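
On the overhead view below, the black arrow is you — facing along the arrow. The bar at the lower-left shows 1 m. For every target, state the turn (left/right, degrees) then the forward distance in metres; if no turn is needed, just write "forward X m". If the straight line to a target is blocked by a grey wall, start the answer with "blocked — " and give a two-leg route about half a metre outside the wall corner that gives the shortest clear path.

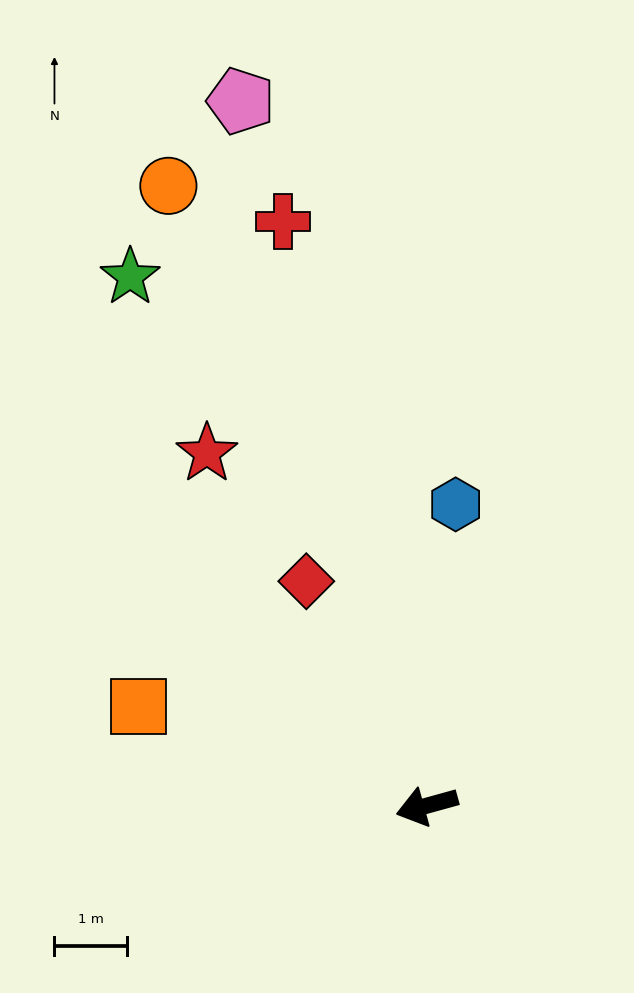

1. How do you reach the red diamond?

turn right 77°, forward 3.5 m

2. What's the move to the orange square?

turn right 34°, forward 4.2 m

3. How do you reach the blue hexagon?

turn right 111°, forward 4.1 m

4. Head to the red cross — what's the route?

turn right 92°, forward 8.2 m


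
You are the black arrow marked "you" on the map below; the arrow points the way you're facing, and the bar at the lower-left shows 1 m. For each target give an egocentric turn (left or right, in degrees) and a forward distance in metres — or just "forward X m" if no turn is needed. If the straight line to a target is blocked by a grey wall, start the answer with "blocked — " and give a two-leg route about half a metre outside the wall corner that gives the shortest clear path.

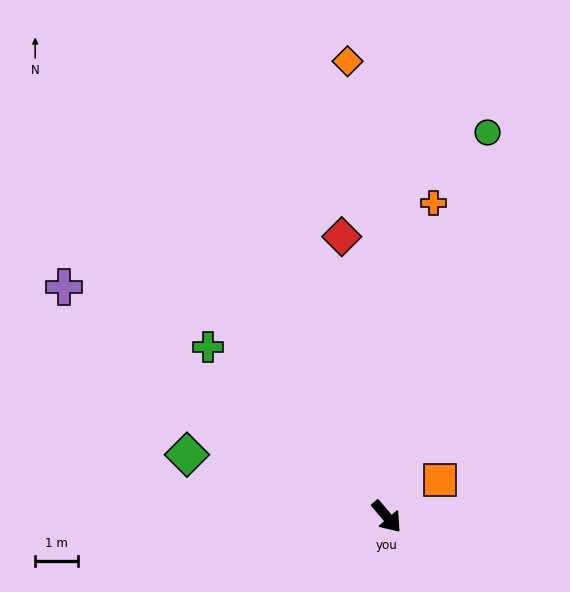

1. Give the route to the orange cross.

turn left 131°, forward 7.4 m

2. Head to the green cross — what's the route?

turn right 174°, forward 5.7 m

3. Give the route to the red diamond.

turn left 149°, forward 6.6 m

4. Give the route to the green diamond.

turn right 148°, forward 4.9 m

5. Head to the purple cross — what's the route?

turn right 166°, forward 9.3 m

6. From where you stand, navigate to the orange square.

turn left 84°, forward 1.5 m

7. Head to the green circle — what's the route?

turn left 125°, forward 9.3 m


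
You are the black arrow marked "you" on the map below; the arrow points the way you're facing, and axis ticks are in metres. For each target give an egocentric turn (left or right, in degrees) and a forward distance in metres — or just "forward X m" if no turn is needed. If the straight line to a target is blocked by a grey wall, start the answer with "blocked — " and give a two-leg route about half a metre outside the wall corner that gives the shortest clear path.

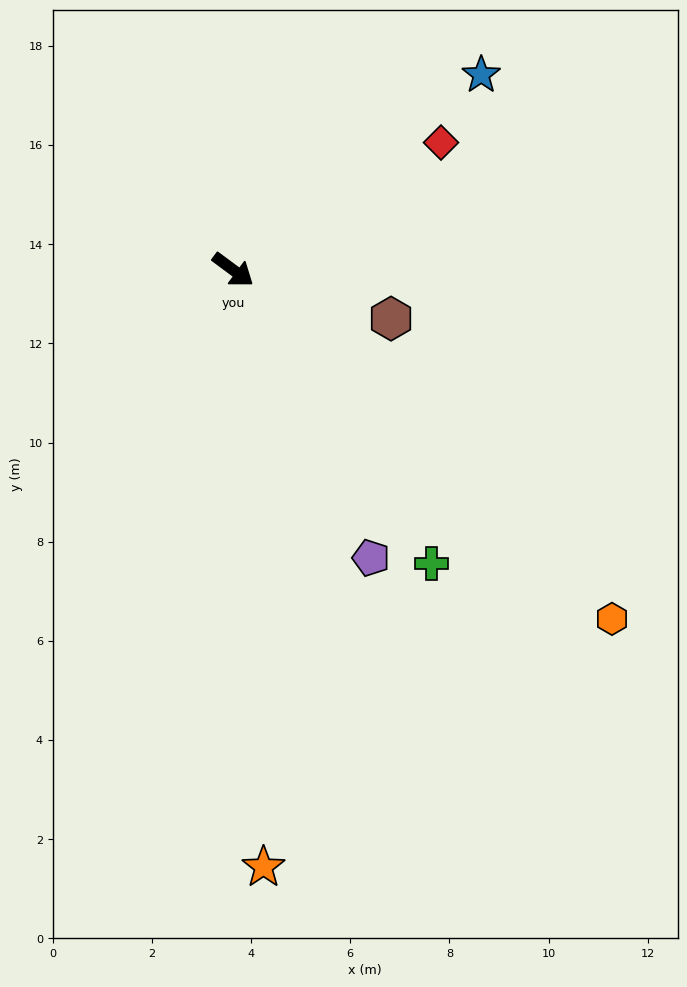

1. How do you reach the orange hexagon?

turn right 6°, forward 10.4 m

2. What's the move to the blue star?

turn left 75°, forward 6.4 m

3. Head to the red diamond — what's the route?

turn left 68°, forward 4.9 m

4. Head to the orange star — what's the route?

turn right 51°, forward 12.1 m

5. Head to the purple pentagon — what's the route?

turn right 28°, forward 6.4 m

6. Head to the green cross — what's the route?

turn right 19°, forward 7.1 m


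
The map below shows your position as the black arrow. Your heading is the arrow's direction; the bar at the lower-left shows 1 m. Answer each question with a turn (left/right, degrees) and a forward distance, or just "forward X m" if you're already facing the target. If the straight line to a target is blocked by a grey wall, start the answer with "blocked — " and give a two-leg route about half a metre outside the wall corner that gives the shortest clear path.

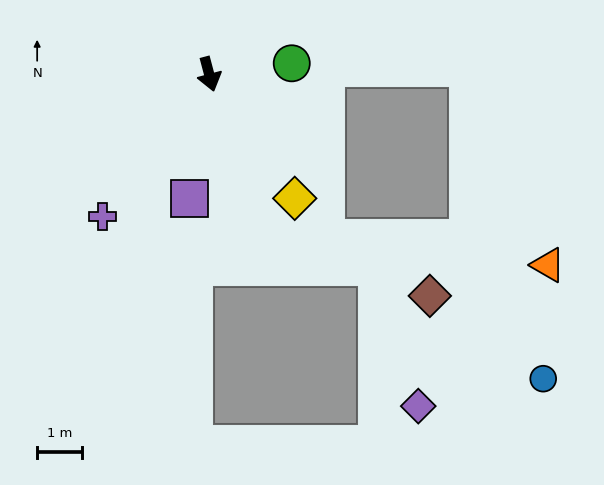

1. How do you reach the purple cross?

turn right 52°, forward 4.0 m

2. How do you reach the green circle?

turn left 83°, forward 1.9 m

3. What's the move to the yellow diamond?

turn left 20°, forward 3.4 m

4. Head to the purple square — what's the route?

turn right 24°, forward 2.8 m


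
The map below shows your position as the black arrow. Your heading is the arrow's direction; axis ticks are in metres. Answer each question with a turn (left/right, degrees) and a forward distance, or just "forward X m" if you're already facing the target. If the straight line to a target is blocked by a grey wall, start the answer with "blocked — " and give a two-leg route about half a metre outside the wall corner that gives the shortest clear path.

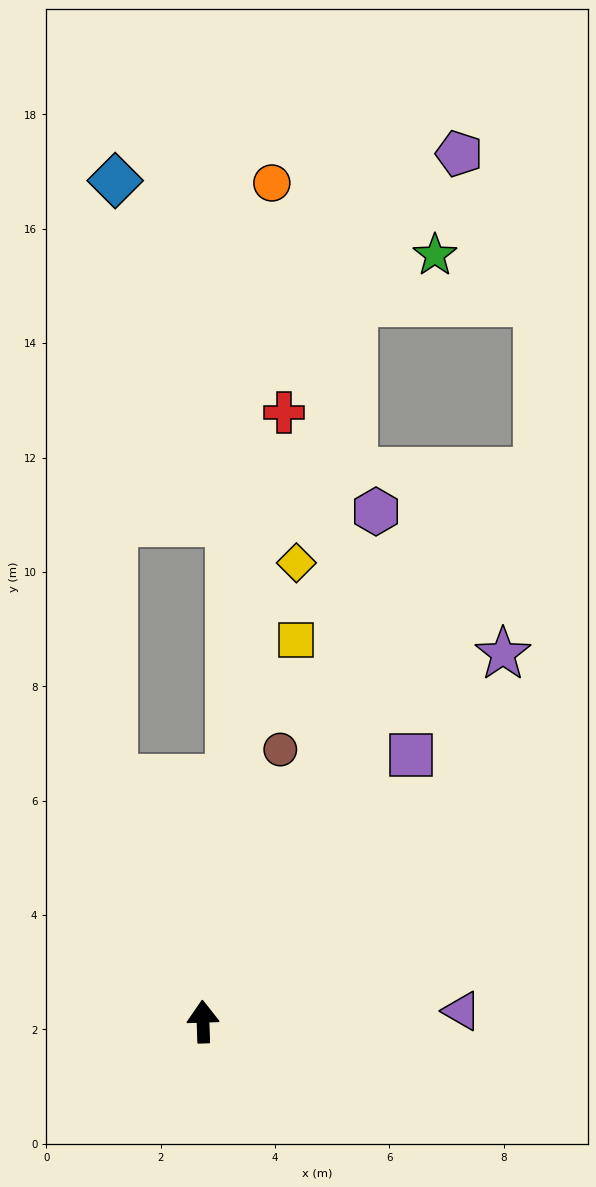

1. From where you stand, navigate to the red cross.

turn right 9°, forward 10.7 m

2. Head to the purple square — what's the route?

turn right 40°, forward 5.9 m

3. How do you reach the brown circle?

turn right 18°, forward 4.9 m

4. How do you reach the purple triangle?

turn right 90°, forward 4.5 m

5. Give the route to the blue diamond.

blocked — turn left 18°, forward 4.5 m, then turn right 20°, forward 10.5 m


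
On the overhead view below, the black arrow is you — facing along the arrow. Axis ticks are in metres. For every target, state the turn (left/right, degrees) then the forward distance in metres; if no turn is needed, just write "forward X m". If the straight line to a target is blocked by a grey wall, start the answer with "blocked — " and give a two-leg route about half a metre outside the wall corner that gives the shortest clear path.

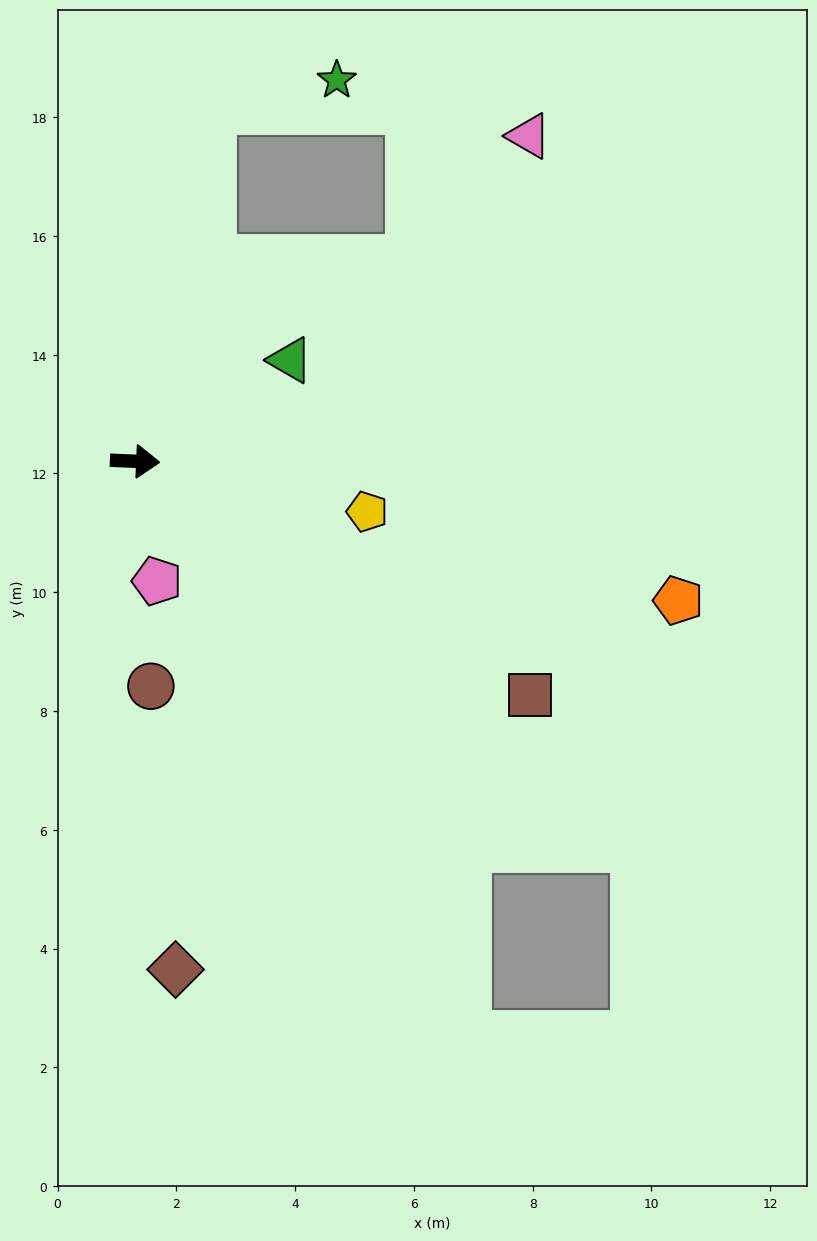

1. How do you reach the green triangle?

turn left 36°, forward 3.1 m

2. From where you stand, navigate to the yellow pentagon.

turn right 10°, forward 4.0 m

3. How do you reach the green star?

blocked — turn left 80°, forward 6.1 m, then turn right 64°, forward 2.2 m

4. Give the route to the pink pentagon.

turn right 77°, forward 2.1 m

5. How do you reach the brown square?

turn right 28°, forward 7.7 m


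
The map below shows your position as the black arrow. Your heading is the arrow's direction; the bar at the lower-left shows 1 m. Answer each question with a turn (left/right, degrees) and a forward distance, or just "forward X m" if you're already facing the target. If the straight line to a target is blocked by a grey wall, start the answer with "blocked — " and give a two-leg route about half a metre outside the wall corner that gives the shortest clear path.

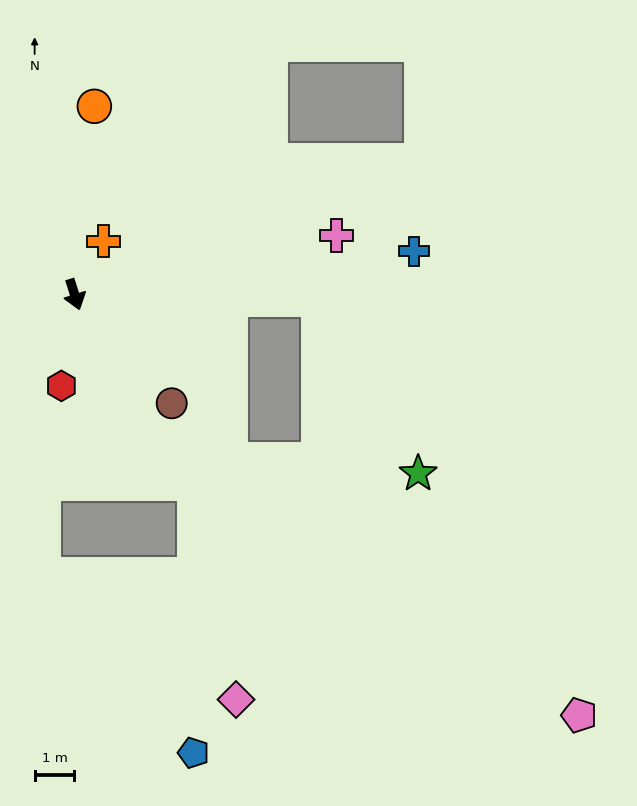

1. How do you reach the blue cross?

turn left 80°, forward 8.6 m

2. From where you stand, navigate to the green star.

blocked — turn left 71°, forward 6.1 m, then turn right 59°, forward 5.0 m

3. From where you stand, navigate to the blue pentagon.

blocked — turn left 15°, forward 5.6 m, then turn right 33°, forward 6.7 m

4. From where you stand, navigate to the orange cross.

turn left 134°, forward 1.5 m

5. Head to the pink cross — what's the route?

turn left 85°, forward 6.7 m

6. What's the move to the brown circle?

turn left 24°, forward 3.7 m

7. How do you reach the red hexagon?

turn right 26°, forward 2.3 m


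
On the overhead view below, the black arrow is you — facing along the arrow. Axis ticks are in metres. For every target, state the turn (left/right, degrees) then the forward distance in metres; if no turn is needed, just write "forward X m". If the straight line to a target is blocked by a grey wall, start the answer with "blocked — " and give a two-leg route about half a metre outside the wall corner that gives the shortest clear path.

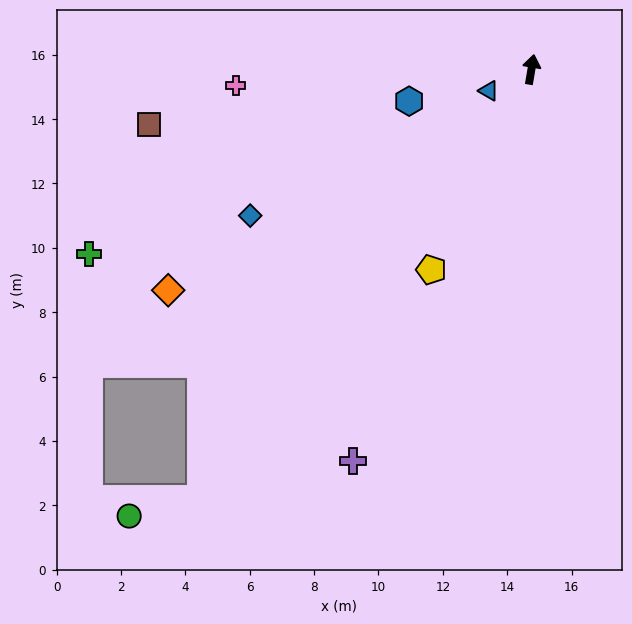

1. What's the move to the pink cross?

turn left 103°, forward 9.2 m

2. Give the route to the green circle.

blocked — turn left 152°, forward 16.8 m, then turn right 39°, forward 2.3 m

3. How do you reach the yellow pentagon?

turn left 163°, forward 7.0 m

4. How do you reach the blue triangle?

turn left 126°, forward 1.5 m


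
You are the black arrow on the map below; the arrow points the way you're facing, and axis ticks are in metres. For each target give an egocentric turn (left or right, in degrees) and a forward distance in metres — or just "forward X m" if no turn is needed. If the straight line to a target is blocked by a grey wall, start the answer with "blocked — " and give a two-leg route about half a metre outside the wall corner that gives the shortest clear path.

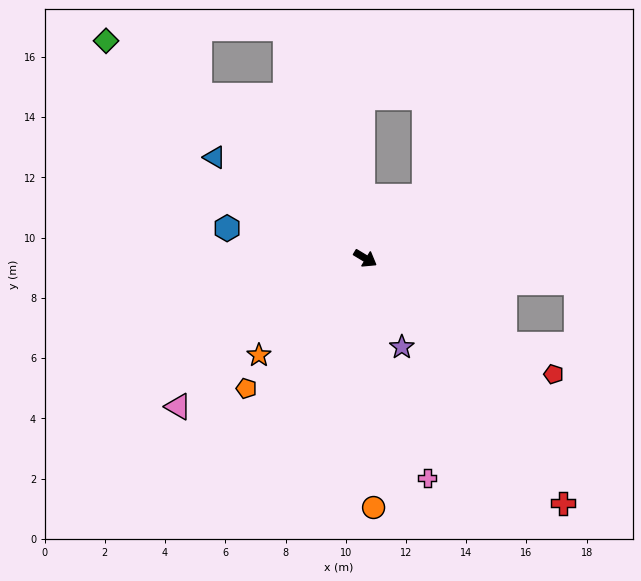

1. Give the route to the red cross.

turn right 20°, forward 10.4 m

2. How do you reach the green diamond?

turn left 171°, forward 11.2 m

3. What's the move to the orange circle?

turn right 57°, forward 8.3 m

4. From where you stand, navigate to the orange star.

turn right 107°, forward 4.8 m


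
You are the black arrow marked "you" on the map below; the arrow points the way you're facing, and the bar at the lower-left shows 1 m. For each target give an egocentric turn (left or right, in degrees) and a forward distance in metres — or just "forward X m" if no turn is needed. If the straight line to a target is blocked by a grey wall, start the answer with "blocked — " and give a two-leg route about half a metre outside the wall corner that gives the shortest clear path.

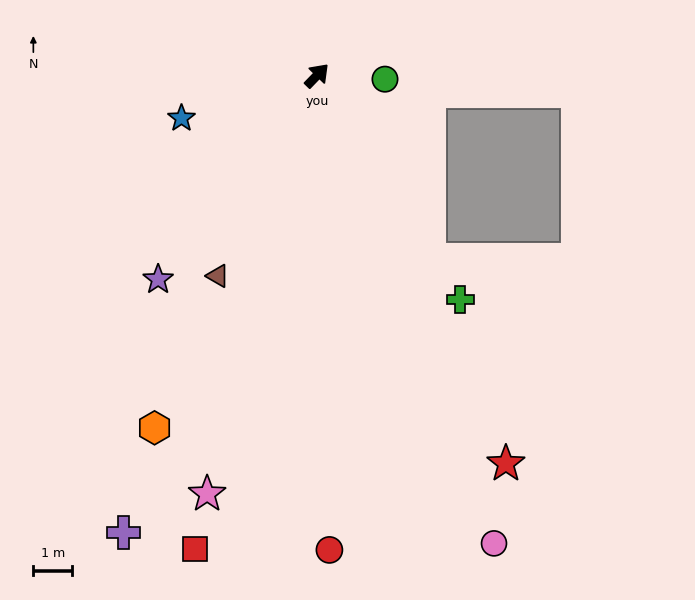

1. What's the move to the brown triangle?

turn right 162°, forward 5.8 m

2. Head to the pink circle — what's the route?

turn right 115°, forward 12.9 m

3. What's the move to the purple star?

turn right 174°, forward 6.7 m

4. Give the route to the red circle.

turn right 134°, forward 12.3 m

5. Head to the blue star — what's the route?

turn left 152°, forward 3.7 m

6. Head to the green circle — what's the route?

turn right 49°, forward 1.8 m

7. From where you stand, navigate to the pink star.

turn right 151°, forward 11.2 m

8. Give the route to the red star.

turn right 110°, forward 11.2 m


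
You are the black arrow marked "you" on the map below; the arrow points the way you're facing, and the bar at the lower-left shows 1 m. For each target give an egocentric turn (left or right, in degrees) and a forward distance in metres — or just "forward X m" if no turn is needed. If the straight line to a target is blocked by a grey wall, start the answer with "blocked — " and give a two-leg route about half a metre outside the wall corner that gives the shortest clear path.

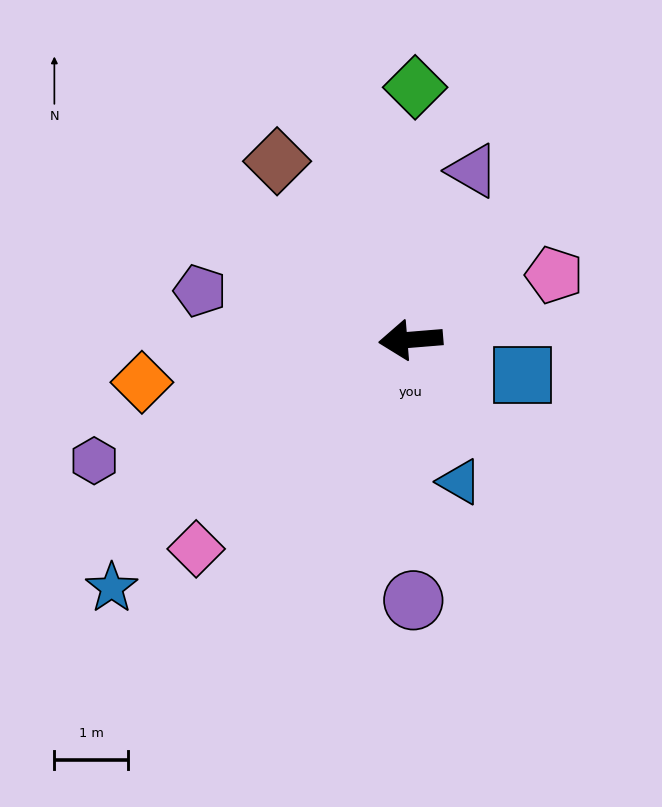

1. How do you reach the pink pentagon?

turn right 160°, forward 2.1 m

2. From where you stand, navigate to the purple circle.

turn left 86°, forward 3.6 m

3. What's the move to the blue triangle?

turn left 104°, forward 2.0 m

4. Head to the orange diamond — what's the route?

turn left 4°, forward 3.7 m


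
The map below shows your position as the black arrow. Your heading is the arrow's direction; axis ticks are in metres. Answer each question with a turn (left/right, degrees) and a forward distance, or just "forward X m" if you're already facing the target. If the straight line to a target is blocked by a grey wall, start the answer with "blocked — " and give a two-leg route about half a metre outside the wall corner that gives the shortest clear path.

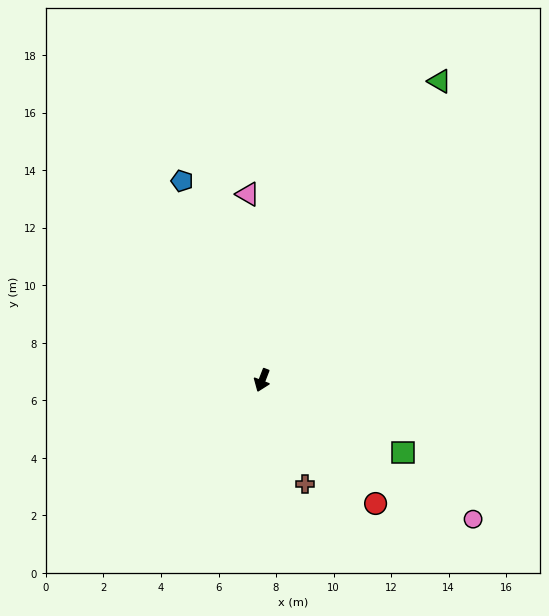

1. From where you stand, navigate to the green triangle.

turn left 170°, forward 12.1 m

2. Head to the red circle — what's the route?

turn left 64°, forward 5.8 m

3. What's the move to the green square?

turn left 84°, forward 5.5 m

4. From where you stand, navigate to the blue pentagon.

turn right 137°, forward 7.5 m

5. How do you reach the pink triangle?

turn right 154°, forward 6.5 m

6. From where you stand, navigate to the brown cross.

turn left 44°, forward 3.9 m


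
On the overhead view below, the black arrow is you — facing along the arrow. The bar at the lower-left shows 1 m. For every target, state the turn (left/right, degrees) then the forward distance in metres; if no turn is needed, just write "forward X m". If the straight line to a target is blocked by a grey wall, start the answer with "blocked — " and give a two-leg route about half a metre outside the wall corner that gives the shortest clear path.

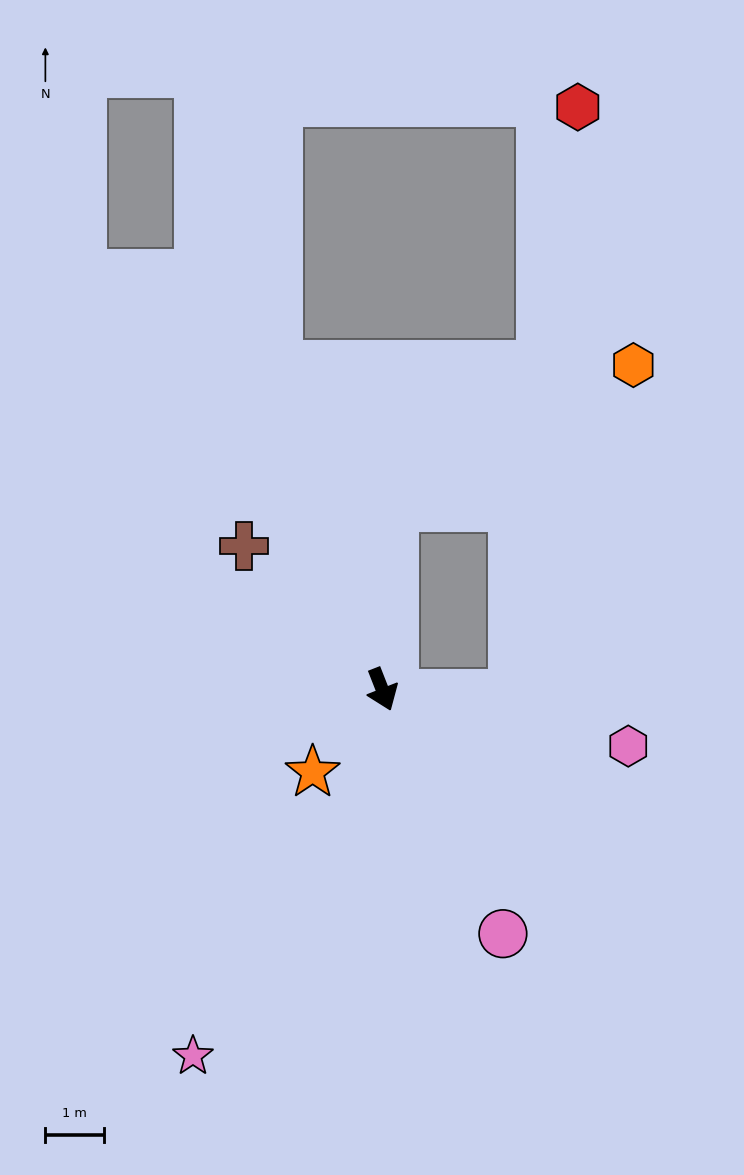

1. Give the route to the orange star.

turn right 61°, forward 1.9 m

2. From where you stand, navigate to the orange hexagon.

blocked — turn left 155°, forward 3.1 m, then turn right 56°, forward 4.8 m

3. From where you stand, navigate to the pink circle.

turn left 5°, forward 4.7 m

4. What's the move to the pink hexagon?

turn left 56°, forward 4.3 m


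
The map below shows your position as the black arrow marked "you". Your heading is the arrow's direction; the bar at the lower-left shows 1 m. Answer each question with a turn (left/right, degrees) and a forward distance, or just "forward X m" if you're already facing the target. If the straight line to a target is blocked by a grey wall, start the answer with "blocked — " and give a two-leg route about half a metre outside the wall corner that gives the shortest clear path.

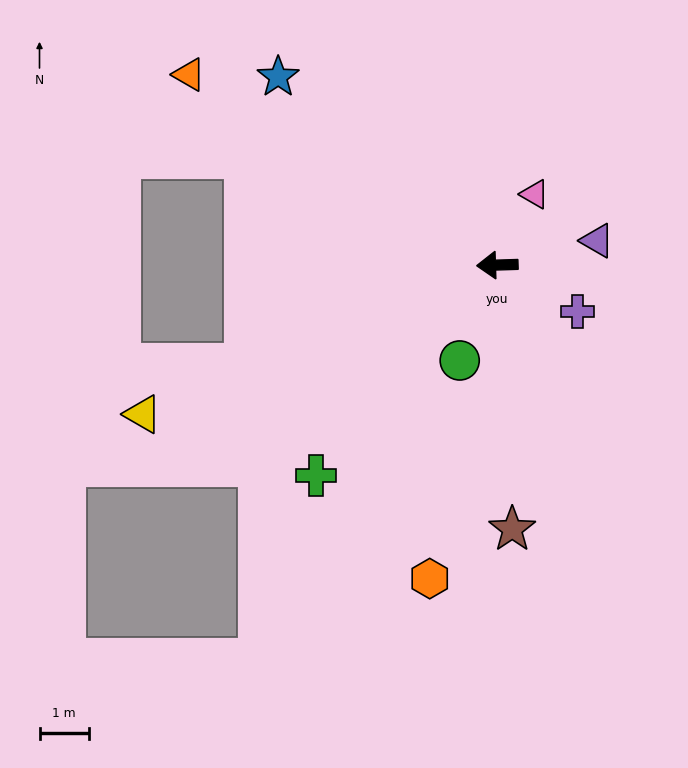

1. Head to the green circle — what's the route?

turn left 67°, forward 2.1 m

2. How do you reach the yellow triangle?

turn left 21°, forward 7.8 m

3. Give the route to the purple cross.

turn left 148°, forward 1.9 m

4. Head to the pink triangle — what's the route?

turn right 120°, forward 1.6 m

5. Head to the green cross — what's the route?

turn left 47°, forward 5.6 m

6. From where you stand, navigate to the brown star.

turn left 91°, forward 5.3 m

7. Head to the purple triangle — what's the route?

turn right 168°, forward 2.1 m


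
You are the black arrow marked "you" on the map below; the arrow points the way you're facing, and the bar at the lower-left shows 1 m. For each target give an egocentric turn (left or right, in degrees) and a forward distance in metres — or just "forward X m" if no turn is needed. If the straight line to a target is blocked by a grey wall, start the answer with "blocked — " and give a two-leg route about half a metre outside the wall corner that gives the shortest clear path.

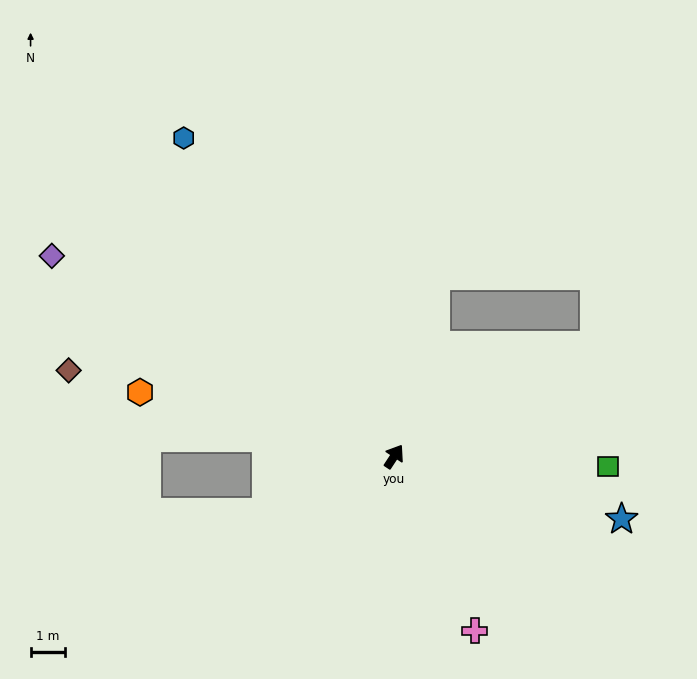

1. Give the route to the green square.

turn right 59°, forward 6.1 m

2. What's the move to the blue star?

turn right 72°, forward 6.8 m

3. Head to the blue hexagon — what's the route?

turn left 67°, forward 10.9 m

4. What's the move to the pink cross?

turn right 122°, forward 5.5 m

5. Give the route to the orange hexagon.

turn left 109°, forward 7.5 m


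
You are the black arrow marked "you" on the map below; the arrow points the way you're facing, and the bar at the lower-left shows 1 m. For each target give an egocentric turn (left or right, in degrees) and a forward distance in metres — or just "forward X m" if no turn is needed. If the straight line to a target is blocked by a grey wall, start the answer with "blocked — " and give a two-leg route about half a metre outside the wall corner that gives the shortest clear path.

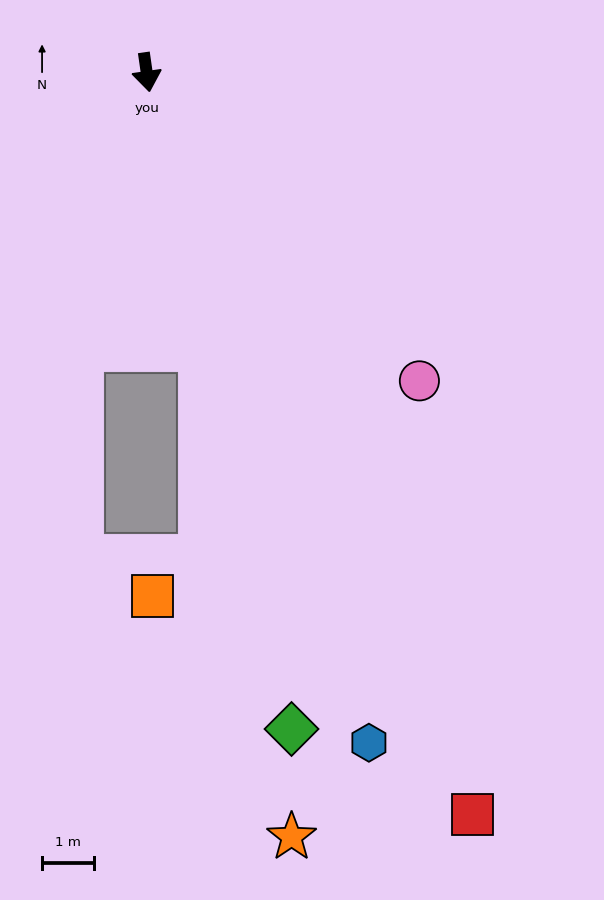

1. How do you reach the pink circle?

turn left 33°, forward 7.9 m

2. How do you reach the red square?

turn left 16°, forward 15.6 m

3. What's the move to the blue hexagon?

turn left 10°, forward 13.5 m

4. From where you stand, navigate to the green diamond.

turn left 4°, forward 12.9 m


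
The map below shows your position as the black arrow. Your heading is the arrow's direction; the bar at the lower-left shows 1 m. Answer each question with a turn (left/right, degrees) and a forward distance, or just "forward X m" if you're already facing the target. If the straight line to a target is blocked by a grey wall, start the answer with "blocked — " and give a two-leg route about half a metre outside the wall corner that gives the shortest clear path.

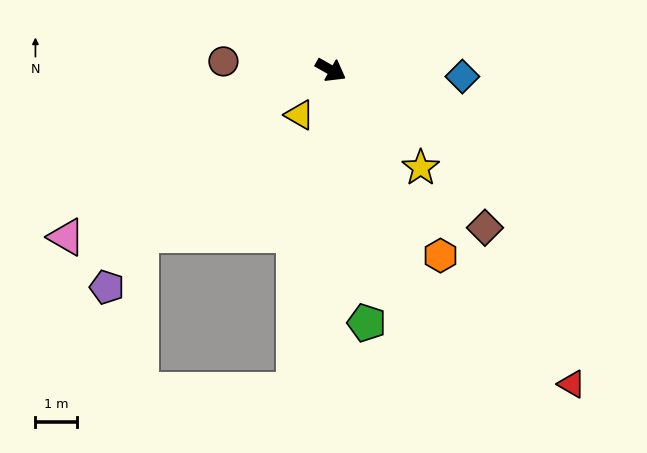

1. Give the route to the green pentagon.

turn right 52°, forward 6.1 m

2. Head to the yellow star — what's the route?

turn right 18°, forward 3.2 m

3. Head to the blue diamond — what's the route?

turn left 27°, forward 3.1 m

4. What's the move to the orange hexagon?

turn right 30°, forward 5.1 m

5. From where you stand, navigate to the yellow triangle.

turn right 95°, forward 1.3 m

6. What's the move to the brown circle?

turn right 155°, forward 2.6 m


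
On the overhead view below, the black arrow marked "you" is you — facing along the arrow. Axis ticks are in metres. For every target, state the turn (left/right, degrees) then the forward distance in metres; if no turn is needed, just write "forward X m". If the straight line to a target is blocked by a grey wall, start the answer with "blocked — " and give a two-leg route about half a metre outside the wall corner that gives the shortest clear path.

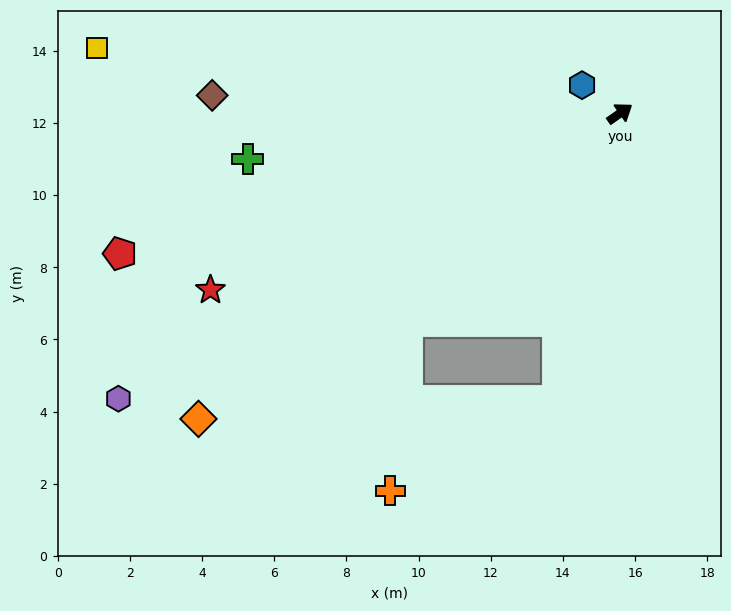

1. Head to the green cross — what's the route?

turn left 152°, forward 10.4 m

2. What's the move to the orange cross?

blocked — turn right 170°, forward 8.2 m, then turn left 39°, forward 4.7 m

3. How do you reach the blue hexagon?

turn left 108°, forward 1.3 m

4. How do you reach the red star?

turn left 168°, forward 12.4 m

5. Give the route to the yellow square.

turn left 138°, forward 14.6 m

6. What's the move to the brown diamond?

turn left 142°, forward 11.3 m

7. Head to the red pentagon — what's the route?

turn left 161°, forward 14.4 m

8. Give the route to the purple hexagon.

turn left 175°, forward 16.0 m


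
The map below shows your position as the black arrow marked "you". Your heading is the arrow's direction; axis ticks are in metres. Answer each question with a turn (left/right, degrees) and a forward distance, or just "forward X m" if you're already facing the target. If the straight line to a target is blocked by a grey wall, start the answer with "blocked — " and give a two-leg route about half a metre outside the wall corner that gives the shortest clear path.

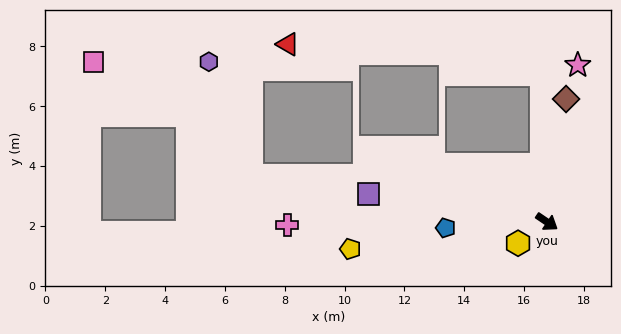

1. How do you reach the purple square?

turn right 155°, forward 6.0 m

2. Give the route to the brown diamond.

turn left 115°, forward 4.2 m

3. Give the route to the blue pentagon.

turn right 143°, forward 3.4 m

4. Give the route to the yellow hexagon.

turn right 109°, forward 1.2 m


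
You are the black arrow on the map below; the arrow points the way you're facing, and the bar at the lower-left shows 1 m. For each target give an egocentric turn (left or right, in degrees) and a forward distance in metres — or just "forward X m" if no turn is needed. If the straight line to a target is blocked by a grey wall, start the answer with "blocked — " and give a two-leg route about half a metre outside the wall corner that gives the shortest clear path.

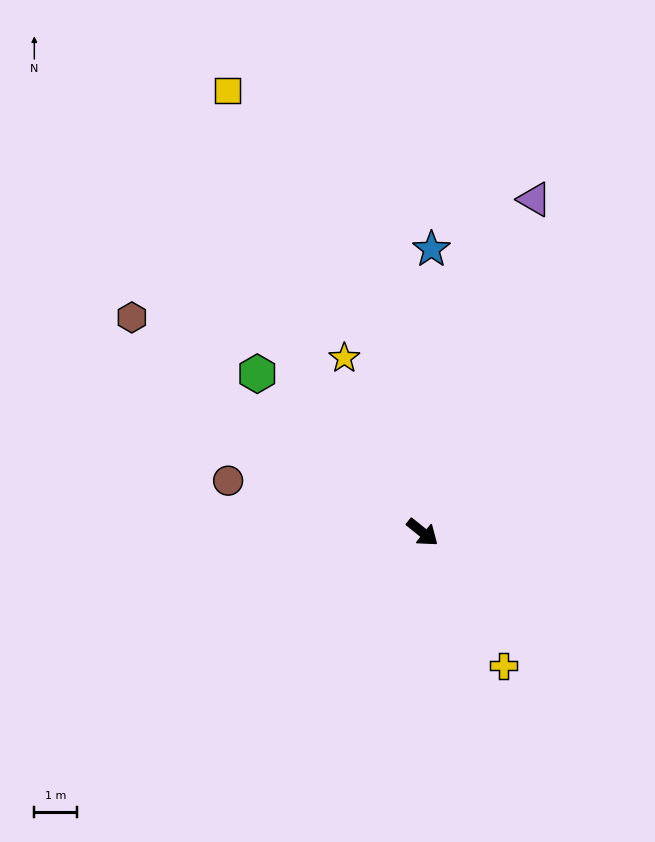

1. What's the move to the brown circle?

turn right 156°, forward 4.7 m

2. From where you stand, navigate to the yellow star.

turn left 153°, forward 4.5 m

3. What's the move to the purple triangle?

turn left 110°, forward 8.3 m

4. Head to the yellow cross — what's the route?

turn right 20°, forward 3.7 m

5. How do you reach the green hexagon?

turn left 175°, forward 5.4 m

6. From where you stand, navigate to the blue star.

turn left 127°, forward 6.7 m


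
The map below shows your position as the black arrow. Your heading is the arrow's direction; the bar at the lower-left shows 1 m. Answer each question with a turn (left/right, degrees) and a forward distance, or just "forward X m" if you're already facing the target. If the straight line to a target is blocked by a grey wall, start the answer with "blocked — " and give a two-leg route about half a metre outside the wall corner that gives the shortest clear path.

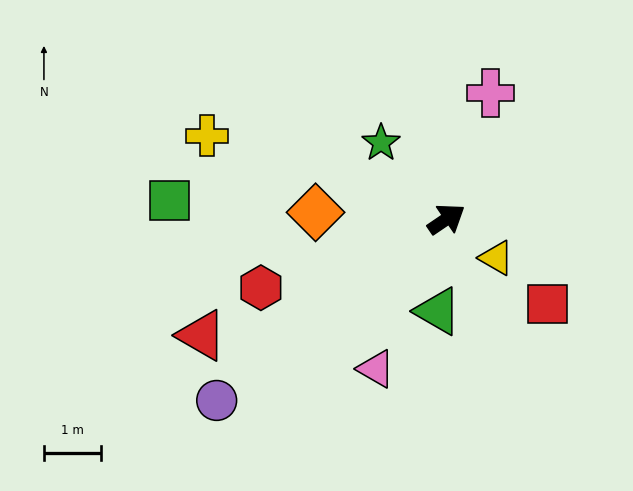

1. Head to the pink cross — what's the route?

turn left 37°, forward 2.3 m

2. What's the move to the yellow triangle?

turn right 72°, forward 1.1 m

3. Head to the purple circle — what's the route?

turn right 176°, forward 5.1 m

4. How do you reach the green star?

turn left 96°, forward 1.7 m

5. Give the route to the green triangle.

turn right 130°, forward 1.6 m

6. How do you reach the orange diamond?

turn left 143°, forward 2.3 m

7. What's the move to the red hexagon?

turn left 166°, forward 3.4 m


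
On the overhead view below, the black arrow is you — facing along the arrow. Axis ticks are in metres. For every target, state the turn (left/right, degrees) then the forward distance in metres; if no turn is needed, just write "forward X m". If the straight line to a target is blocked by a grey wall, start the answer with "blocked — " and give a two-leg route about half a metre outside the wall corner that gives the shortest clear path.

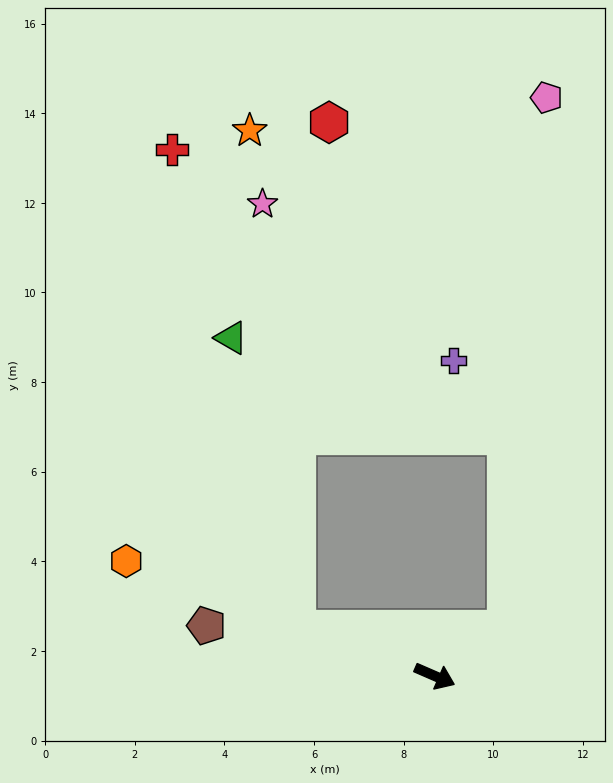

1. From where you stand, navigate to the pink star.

blocked — turn right 175°, forward 3.3 m, then turn right 67°, forward 9.5 m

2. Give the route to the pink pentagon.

blocked — turn left 57°, forward 1.9 m, then turn left 52°, forward 11.9 m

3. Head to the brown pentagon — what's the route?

turn right 169°, forward 5.2 m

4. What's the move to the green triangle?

blocked — turn right 175°, forward 3.3 m, then turn right 59°, forward 6.7 m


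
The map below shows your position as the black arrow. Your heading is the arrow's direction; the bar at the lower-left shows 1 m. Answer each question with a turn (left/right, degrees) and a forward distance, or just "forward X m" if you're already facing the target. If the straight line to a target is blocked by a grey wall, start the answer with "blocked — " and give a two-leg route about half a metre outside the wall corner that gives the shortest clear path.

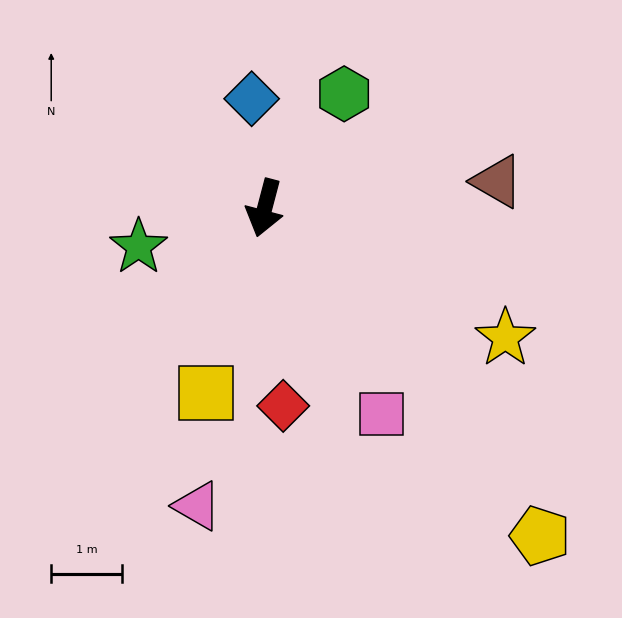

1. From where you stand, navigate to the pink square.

turn left 44°, forward 3.4 m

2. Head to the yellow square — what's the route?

turn right 3°, forward 2.8 m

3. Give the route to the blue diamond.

turn right 158°, forward 1.6 m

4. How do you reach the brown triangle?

turn left 111°, forward 3.3 m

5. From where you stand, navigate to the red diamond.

turn left 20°, forward 2.8 m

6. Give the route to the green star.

turn right 58°, forward 1.9 m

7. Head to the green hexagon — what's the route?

turn left 160°, forward 2.0 m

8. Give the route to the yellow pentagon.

turn left 55°, forward 6.1 m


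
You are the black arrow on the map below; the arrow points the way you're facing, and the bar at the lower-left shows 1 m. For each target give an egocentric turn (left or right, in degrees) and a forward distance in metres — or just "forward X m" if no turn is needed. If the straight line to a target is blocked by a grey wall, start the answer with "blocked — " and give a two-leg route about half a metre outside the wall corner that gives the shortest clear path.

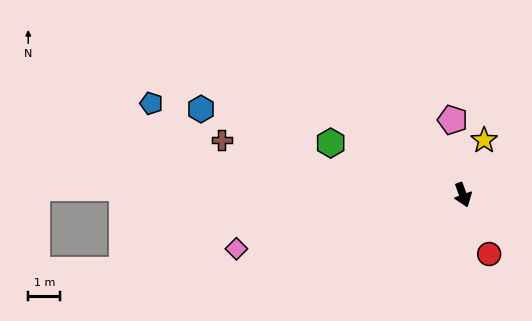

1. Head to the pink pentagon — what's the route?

turn left 168°, forward 2.4 m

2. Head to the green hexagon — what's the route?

turn right 131°, forward 4.4 m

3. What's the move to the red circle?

turn left 4°, forward 2.0 m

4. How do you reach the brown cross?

turn right 123°, forward 7.7 m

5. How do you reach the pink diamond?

turn right 97°, forward 7.2 m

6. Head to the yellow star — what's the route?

turn left 139°, forward 1.8 m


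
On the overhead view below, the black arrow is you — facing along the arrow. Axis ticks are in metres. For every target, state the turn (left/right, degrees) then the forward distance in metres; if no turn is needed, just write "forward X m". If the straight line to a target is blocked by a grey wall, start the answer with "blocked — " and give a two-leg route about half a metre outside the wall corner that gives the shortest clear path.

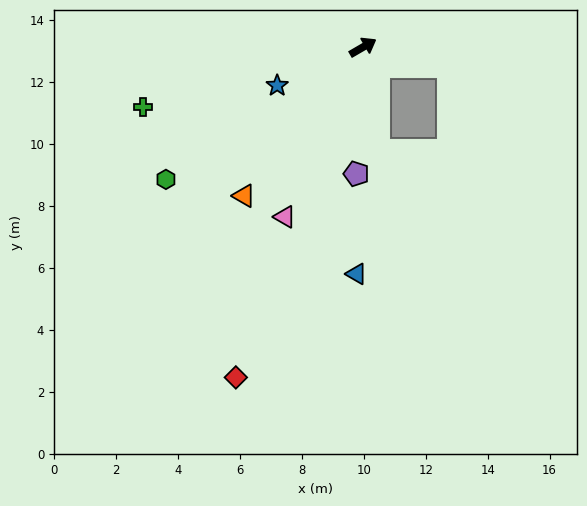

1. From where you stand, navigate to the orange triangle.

turn right 159°, forward 6.2 m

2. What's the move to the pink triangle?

turn right 145°, forward 6.0 m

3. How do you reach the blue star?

turn left 174°, forward 3.0 m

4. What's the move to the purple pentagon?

turn right 123°, forward 4.1 m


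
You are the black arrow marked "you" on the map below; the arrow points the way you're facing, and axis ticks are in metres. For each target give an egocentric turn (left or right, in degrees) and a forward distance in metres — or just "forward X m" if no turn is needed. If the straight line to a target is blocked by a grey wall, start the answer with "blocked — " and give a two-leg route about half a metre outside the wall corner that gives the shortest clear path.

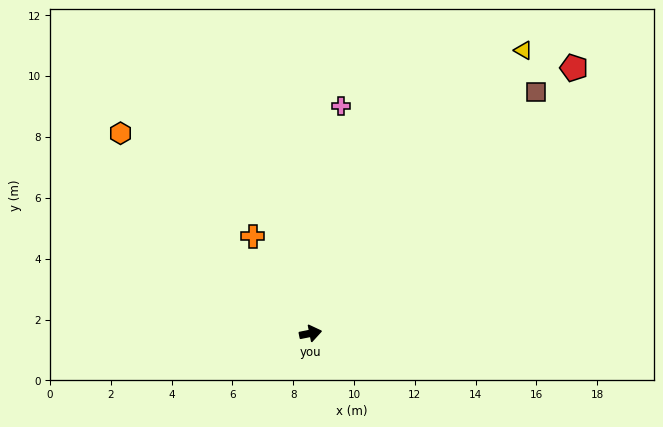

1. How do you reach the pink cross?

turn left 71°, forward 7.5 m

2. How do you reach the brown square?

turn left 36°, forward 10.9 m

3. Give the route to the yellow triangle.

turn left 42°, forward 11.6 m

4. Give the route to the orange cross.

turn left 109°, forward 3.7 m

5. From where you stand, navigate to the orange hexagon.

turn left 122°, forward 9.1 m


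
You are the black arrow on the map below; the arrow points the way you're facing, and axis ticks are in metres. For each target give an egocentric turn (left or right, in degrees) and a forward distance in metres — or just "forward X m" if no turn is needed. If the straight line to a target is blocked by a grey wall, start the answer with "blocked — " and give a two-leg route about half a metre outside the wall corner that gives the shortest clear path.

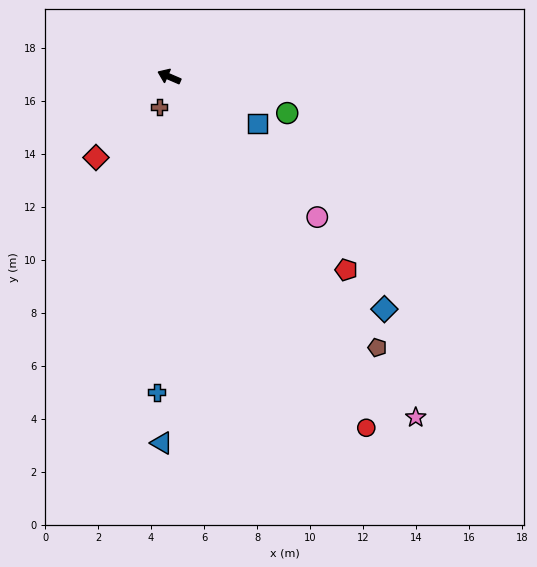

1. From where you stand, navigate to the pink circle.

turn left 160°, forward 7.7 m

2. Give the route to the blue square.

turn left 175°, forward 3.8 m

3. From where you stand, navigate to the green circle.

turn right 174°, forward 4.7 m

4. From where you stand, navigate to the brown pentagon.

turn left 151°, forward 12.9 m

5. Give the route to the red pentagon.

turn left 156°, forward 9.9 m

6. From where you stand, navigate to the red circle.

turn left 143°, forward 15.2 m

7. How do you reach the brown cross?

turn left 95°, forward 1.2 m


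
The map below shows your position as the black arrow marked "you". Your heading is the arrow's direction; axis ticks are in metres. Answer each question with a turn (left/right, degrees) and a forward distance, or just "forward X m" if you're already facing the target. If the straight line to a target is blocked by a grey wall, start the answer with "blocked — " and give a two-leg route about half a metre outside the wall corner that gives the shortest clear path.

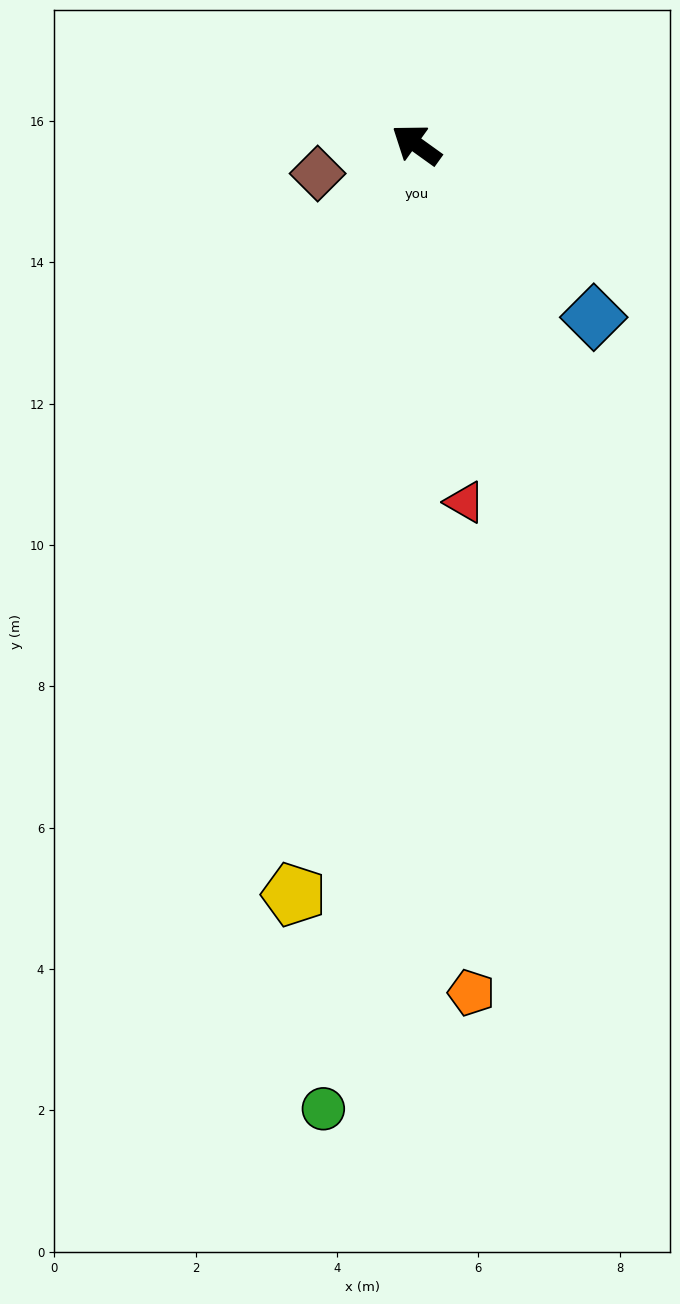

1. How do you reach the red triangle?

turn left 133°, forward 5.1 m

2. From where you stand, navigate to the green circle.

turn left 120°, forward 13.7 m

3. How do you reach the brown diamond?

turn left 52°, forward 1.5 m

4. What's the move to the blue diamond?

turn left 171°, forward 3.5 m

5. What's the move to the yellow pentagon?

turn left 116°, forward 10.8 m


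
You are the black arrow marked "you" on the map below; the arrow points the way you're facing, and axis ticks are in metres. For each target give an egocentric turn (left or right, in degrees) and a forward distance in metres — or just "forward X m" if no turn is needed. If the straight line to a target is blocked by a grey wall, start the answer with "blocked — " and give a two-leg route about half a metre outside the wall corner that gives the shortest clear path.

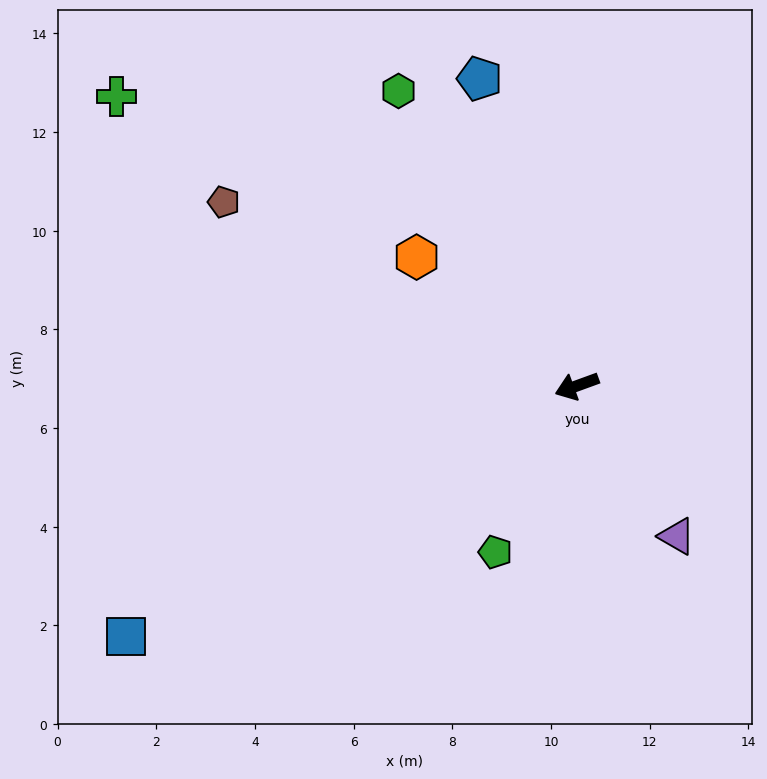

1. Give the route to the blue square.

turn left 9°, forward 10.5 m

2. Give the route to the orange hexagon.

turn right 59°, forward 4.2 m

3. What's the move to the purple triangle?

turn left 104°, forward 3.7 m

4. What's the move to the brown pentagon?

turn right 48°, forward 8.1 m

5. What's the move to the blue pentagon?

turn right 92°, forward 6.5 m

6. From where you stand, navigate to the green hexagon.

turn right 79°, forward 7.0 m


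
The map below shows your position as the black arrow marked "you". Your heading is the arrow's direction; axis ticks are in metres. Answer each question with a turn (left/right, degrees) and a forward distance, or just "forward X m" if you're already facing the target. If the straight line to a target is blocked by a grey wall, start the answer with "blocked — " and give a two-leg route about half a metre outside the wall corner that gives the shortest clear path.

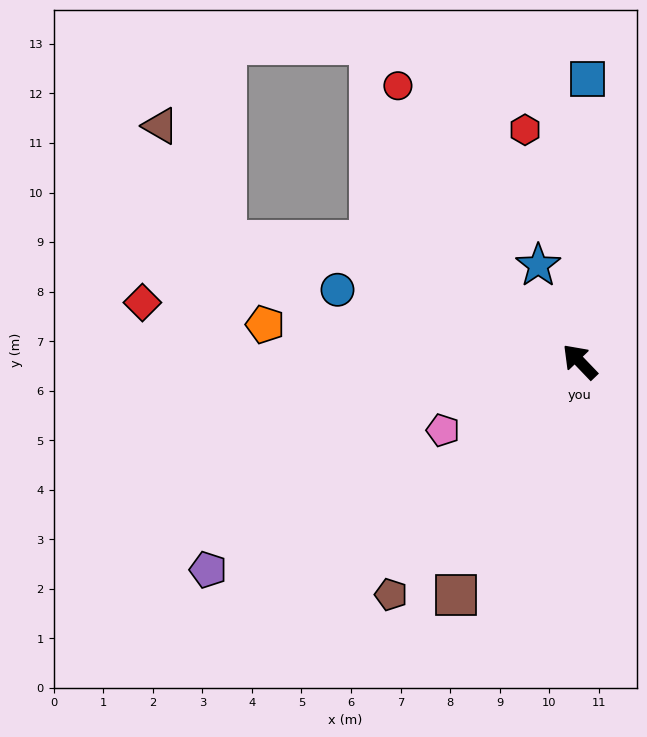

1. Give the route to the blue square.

turn right 45°, forward 5.7 m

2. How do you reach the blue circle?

turn left 30°, forward 5.1 m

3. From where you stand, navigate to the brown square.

turn left 108°, forward 5.3 m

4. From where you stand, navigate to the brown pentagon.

turn left 97°, forward 6.1 m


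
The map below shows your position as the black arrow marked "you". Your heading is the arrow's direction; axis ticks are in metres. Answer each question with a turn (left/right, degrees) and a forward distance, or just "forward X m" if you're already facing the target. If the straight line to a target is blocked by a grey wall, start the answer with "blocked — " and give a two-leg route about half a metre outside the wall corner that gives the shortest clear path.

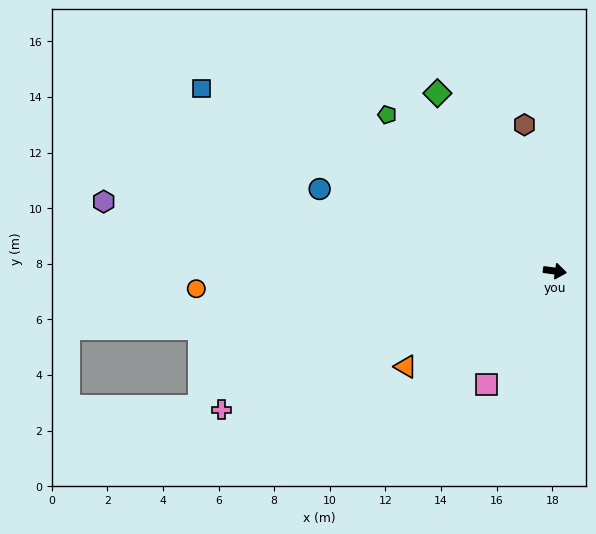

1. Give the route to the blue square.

turn left 161°, forward 14.3 m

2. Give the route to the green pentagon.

turn left 145°, forward 8.2 m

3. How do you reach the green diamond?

turn left 131°, forward 7.7 m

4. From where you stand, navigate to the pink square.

turn right 113°, forward 4.8 m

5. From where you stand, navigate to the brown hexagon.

turn left 110°, forward 5.4 m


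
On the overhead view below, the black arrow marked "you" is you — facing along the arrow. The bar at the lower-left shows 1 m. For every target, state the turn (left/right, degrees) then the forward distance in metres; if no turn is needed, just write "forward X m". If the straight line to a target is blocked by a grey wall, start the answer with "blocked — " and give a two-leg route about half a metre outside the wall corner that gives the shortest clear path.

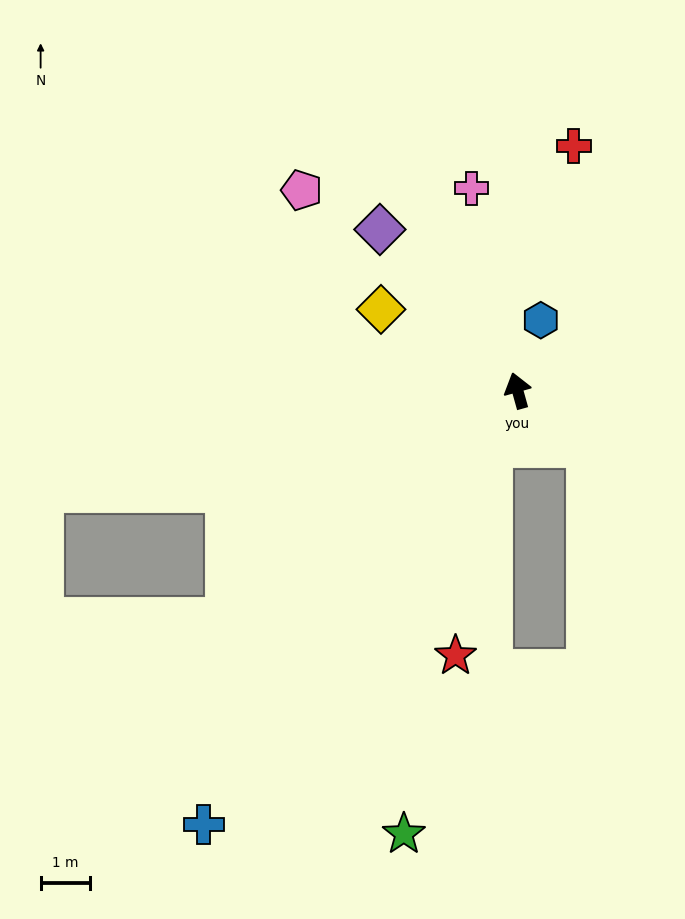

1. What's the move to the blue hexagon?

turn right 34°, forward 1.5 m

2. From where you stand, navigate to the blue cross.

turn left 129°, forward 10.8 m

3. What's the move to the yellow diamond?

turn left 44°, forward 3.2 m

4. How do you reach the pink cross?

turn right 3°, forward 4.2 m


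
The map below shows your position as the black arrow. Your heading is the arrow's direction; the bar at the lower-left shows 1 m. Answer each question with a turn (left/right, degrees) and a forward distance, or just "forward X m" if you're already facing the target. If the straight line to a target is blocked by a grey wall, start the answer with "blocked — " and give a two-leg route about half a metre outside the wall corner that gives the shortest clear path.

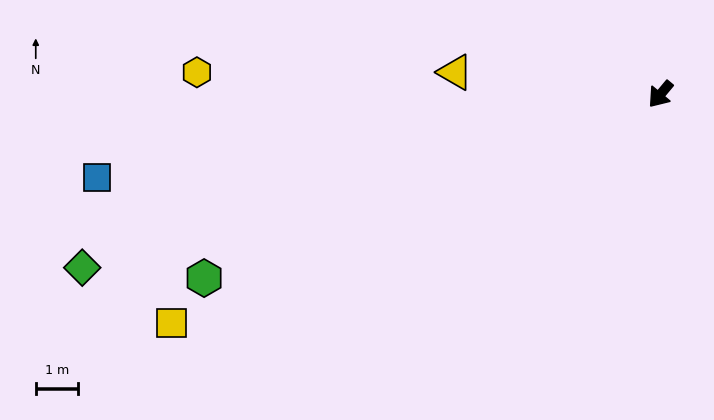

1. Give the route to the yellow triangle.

turn right 56°, forward 4.8 m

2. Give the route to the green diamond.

turn right 33°, forward 14.1 m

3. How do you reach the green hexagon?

turn right 28°, forward 11.5 m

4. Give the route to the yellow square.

turn right 25°, forward 12.6 m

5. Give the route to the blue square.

turn right 42°, forward 13.3 m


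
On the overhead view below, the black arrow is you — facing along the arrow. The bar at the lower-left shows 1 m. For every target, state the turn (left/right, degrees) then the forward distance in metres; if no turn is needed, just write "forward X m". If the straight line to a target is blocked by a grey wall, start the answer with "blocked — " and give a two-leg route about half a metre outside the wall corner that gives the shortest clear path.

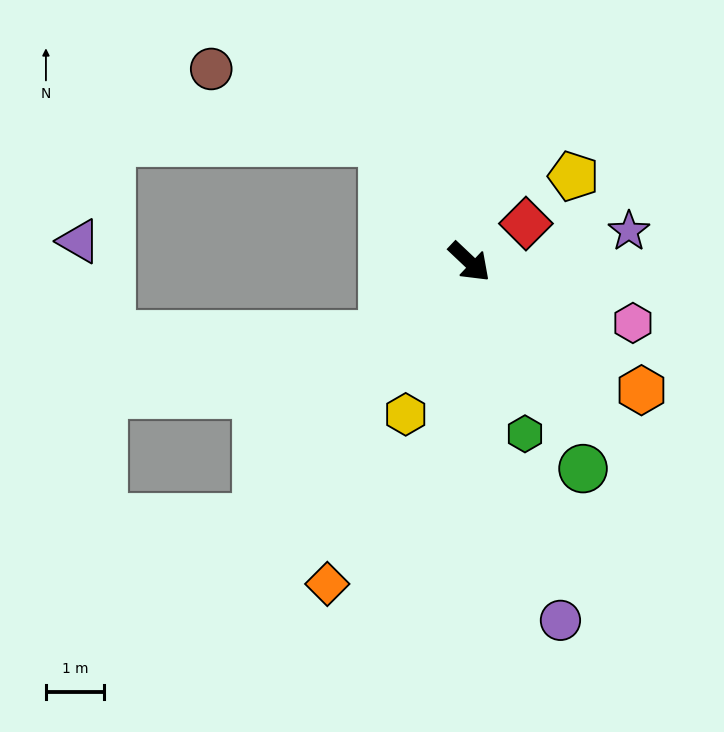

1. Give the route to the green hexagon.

turn right 29°, forward 3.1 m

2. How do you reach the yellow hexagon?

turn right 69°, forward 2.8 m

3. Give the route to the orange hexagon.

turn left 7°, forward 3.7 m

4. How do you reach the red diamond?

turn left 78°, forward 1.2 m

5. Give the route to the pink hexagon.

turn left 23°, forward 3.0 m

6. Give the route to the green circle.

turn right 18°, forward 4.1 m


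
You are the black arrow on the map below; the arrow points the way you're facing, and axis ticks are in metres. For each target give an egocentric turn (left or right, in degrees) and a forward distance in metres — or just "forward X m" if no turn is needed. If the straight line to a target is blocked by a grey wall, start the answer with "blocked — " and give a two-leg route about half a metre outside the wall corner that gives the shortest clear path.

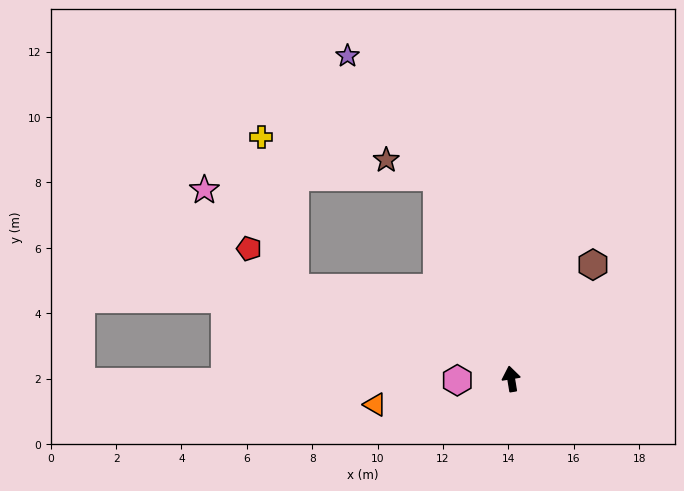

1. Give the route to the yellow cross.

blocked — turn left 58°, forward 7.2 m, then turn right 55°, forward 4.7 m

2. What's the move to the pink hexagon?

turn left 82°, forward 1.6 m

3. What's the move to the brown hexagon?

turn right 45°, forward 4.3 m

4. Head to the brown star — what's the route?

blocked — turn left 11°, forward 6.6 m, then turn left 50°, forward 1.6 m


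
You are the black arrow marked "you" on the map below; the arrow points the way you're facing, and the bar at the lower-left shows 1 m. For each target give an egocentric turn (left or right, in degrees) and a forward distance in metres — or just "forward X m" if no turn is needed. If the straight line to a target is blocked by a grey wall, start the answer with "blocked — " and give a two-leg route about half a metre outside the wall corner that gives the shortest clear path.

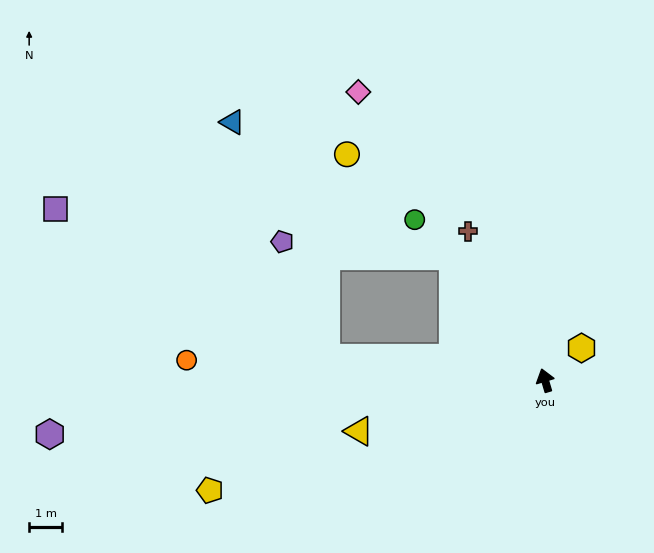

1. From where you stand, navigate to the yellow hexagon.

turn right 65°, forward 1.5 m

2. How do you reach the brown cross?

turn left 11°, forward 5.0 m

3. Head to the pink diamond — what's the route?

turn left 16°, forward 10.3 m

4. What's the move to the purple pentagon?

blocked — turn left 20°, forward 4.6 m, then turn left 49°, forward 5.1 m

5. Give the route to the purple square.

blocked — turn left 68°, forward 6.6 m, then turn right 23°, forward 9.3 m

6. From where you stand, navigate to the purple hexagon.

turn left 80°, forward 15.0 m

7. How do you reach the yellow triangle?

turn left 89°, forward 5.8 m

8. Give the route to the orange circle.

turn left 70°, forward 10.8 m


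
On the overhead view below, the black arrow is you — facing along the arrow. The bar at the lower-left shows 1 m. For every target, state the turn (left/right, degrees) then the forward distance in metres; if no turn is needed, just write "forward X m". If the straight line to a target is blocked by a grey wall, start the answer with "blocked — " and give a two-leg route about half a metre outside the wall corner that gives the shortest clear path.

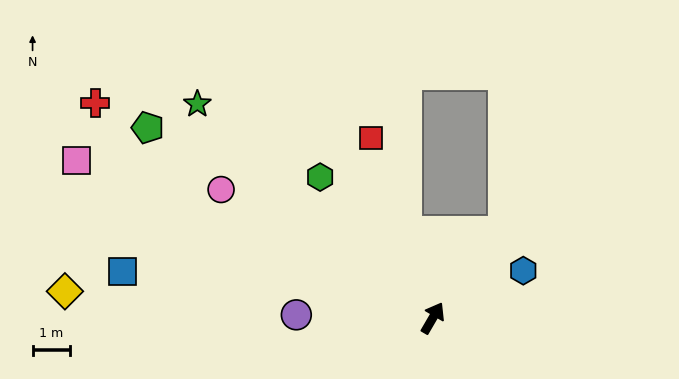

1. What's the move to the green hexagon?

turn left 69°, forward 4.8 m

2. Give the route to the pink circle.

turn left 89°, forward 6.6 m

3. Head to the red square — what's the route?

turn left 49°, forward 5.1 m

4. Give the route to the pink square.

turn left 96°, forward 10.4 m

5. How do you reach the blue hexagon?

turn right 32°, forward 2.7 m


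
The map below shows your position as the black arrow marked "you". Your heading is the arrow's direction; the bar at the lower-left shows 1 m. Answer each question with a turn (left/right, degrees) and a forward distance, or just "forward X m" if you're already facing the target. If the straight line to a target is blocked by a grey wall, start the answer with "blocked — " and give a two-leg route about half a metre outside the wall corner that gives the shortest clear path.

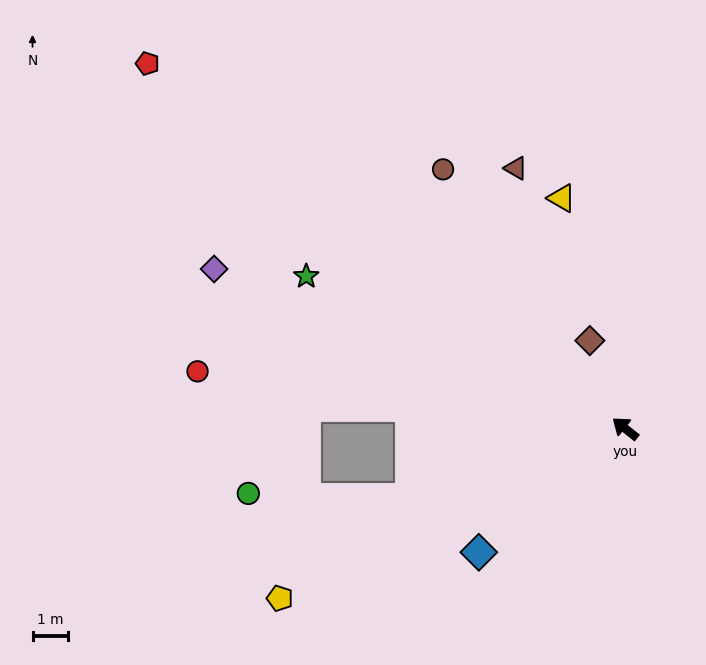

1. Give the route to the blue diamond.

turn left 79°, forward 5.3 m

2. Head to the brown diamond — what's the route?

turn right 29°, forward 2.6 m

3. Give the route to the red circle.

turn left 31°, forward 12.0 m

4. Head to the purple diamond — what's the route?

turn left 17°, forward 12.3 m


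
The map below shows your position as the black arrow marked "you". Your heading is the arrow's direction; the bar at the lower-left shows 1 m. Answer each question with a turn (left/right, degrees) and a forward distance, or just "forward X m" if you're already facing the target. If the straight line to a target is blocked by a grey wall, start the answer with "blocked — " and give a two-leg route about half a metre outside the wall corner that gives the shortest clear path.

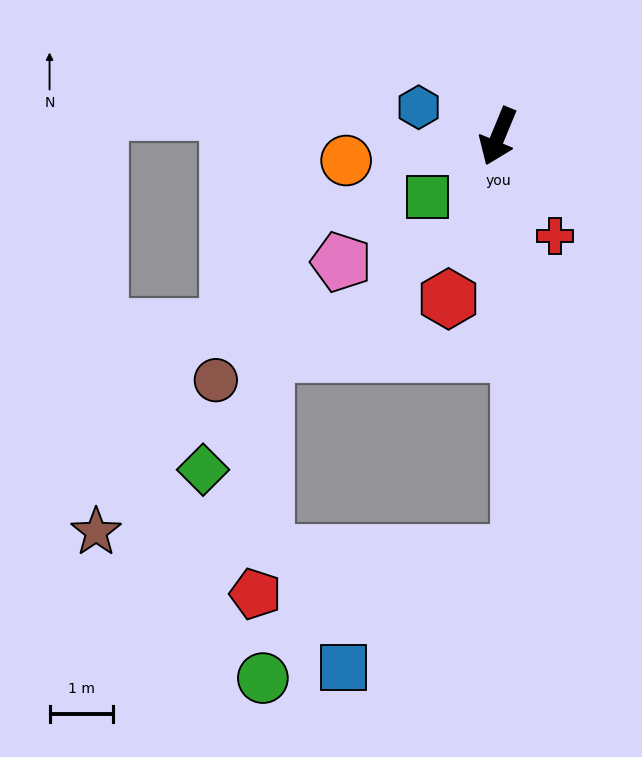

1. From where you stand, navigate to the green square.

turn right 27°, forward 1.5 m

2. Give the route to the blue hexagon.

turn right 88°, forward 1.3 m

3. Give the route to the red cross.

turn left 52°, forward 1.8 m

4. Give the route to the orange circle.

turn right 58°, forward 2.4 m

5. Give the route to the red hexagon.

turn left 5°, forward 2.7 m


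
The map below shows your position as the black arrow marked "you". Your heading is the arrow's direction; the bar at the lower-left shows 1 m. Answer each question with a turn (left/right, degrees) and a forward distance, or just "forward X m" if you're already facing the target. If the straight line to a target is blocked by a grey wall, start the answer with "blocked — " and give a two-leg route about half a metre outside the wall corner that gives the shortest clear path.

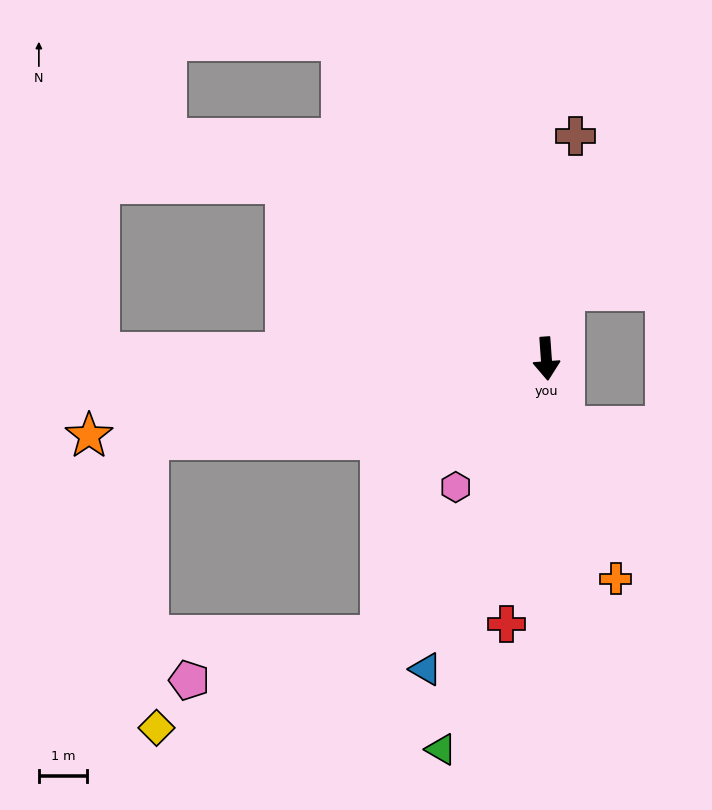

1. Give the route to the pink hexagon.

turn right 39°, forward 3.3 m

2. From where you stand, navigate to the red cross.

turn right 13°, forward 5.6 m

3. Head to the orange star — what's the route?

turn right 84°, forward 9.7 m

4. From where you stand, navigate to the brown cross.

turn left 168°, forward 4.7 m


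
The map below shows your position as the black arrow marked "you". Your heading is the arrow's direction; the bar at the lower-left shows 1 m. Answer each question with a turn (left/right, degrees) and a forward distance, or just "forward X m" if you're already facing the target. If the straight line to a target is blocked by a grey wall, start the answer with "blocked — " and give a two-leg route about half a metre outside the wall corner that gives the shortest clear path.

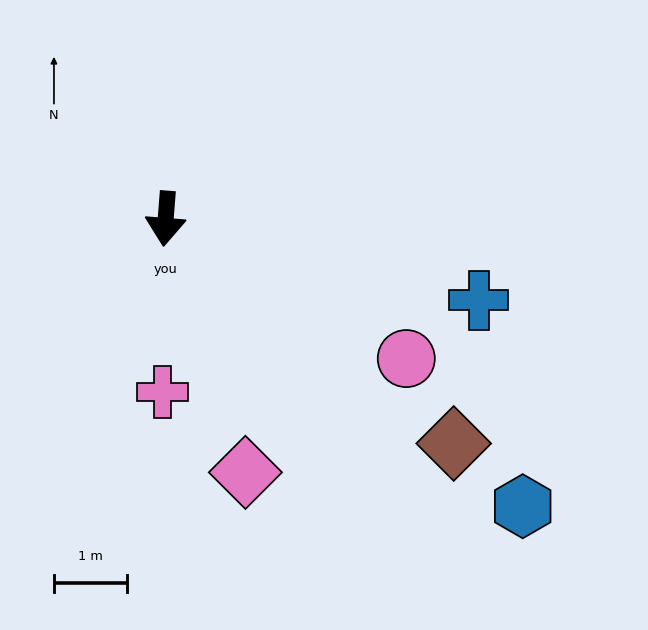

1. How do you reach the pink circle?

turn left 64°, forward 3.8 m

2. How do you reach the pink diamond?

turn left 22°, forward 3.7 m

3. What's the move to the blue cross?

turn left 80°, forward 4.4 m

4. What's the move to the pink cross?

turn left 3°, forward 2.4 m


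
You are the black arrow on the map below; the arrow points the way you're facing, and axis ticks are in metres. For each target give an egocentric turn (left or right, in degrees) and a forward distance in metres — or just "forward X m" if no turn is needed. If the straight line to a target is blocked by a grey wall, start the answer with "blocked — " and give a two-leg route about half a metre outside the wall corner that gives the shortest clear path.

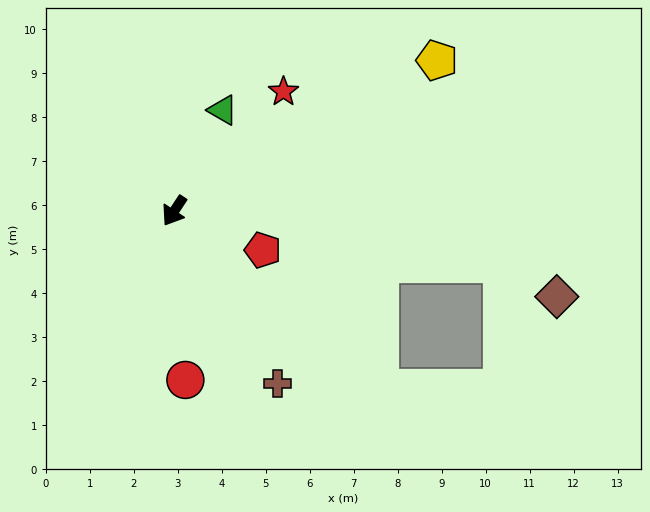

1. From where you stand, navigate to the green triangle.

turn right 172°, forward 2.5 m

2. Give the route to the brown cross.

turn left 64°, forward 4.6 m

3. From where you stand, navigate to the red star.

turn left 171°, forward 3.7 m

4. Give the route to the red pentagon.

turn left 99°, forward 2.2 m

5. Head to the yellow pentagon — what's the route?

turn left 153°, forward 6.9 m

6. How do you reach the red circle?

turn left 37°, forward 3.9 m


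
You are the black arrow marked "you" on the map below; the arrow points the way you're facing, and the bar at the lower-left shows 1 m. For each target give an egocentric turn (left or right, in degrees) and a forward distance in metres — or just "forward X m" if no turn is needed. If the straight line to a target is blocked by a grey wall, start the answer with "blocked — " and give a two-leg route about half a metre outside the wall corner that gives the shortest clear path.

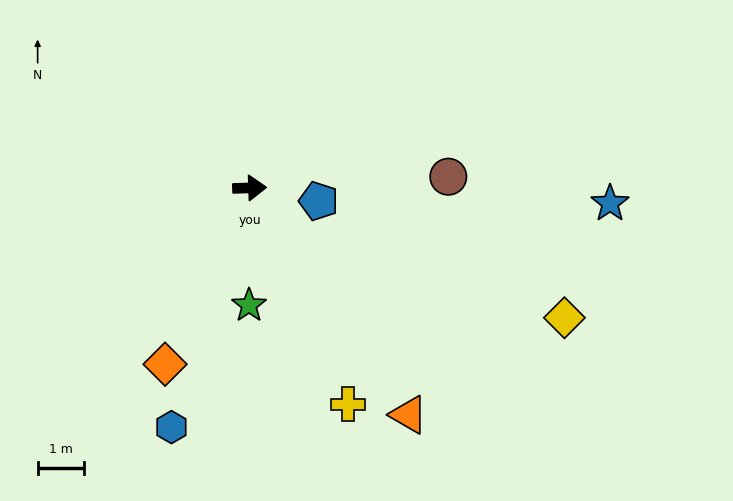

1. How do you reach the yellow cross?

turn right 67°, forward 5.1 m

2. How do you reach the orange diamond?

turn right 118°, forward 4.2 m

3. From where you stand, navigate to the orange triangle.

turn right 57°, forward 6.0 m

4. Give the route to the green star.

turn right 92°, forward 2.5 m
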